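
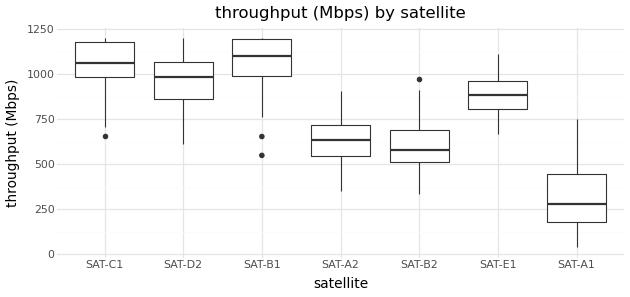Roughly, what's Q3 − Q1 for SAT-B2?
≈ 200

Q3 ≈ 700, Q1 ≈ 500; IQR ≈ 200.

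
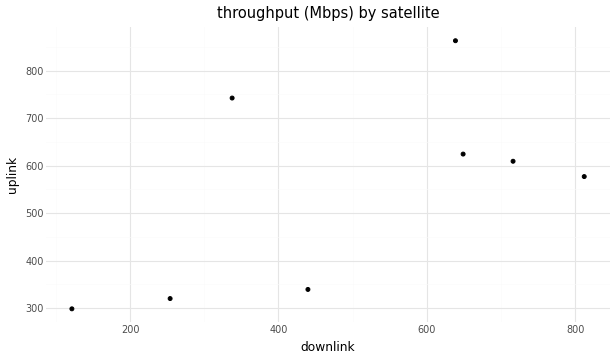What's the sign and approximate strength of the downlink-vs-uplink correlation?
Points are positively correlated; moderate (|r| ≈ 0.6).

positive, moderate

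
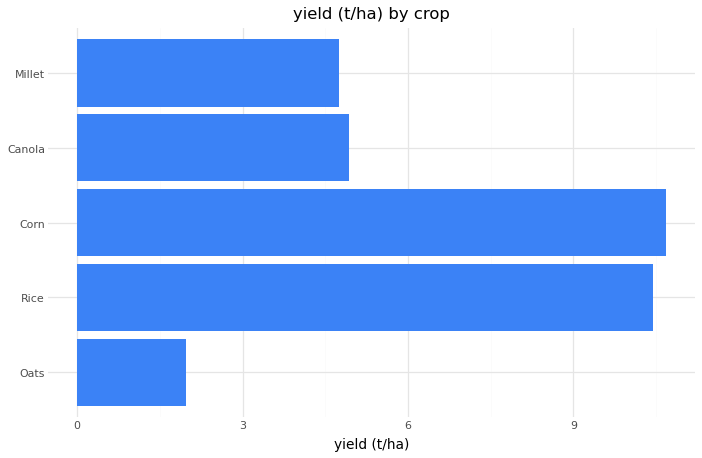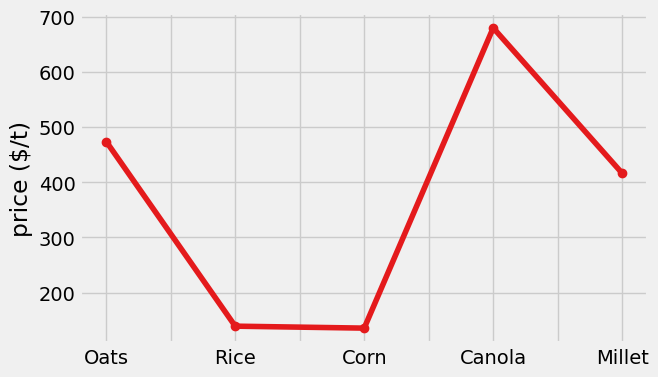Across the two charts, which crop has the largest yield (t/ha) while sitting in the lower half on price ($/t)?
Chart 2 median price ($/t) ≈ 400; below-median crops: Rice, Corn. Among those, Corn has the highest yield (t/ha) (≈ 11).

Corn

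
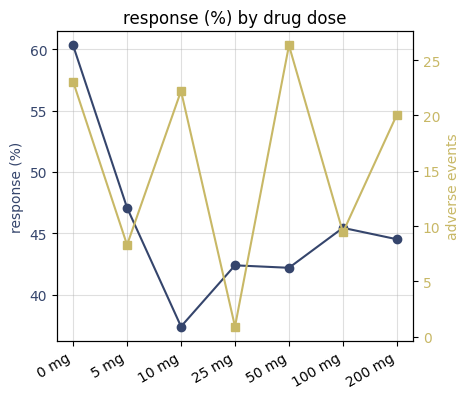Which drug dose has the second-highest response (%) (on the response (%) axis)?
5 mg

Top 3 (on the response (%) axis): 0 mg ≈ 60, 5 mg ≈ 48, 100 mg ≈ 46.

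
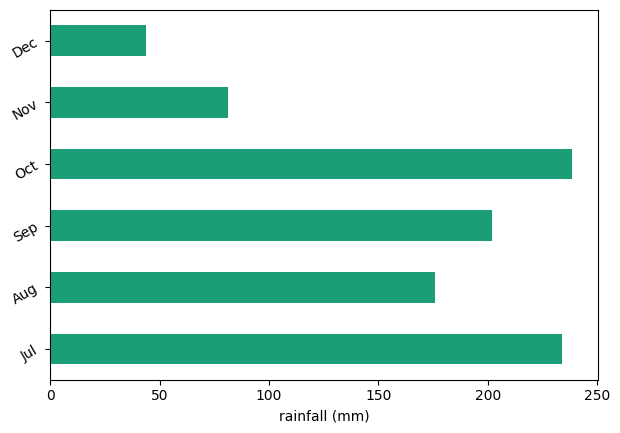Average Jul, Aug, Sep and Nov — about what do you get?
≈ 175

(240 + 180 + 200 + 80) / 4 ≈ 175.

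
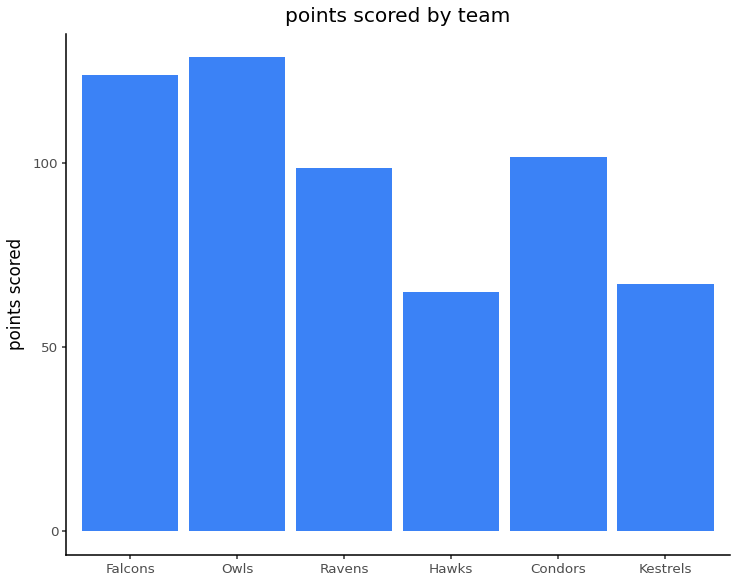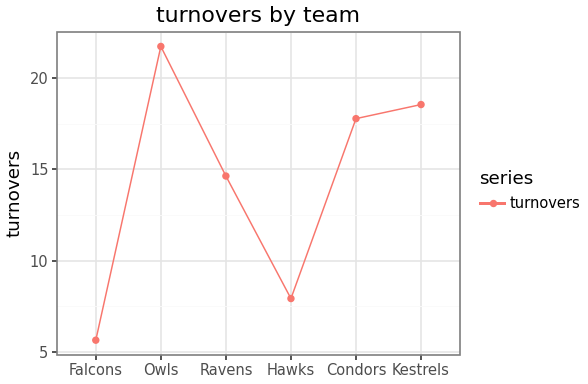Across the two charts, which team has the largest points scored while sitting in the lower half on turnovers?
Falcons

Chart 2 median turnovers ≈ 16; below-median teams: Falcons, Ravens, Hawks. Among those, Falcons has the highest points scored (≈ 120).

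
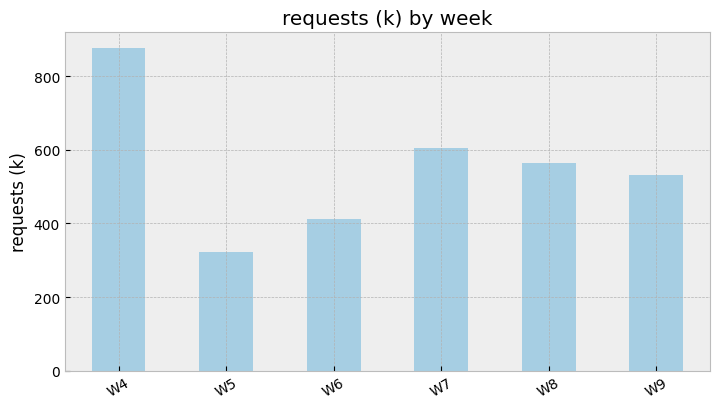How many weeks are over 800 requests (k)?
1

Above 800: W4.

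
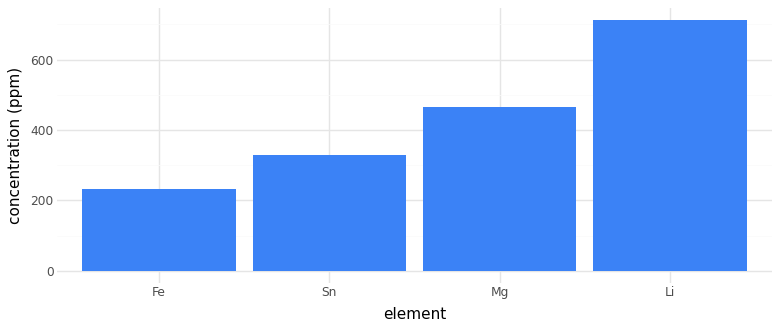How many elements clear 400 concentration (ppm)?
Above 400: Mg, Li.

2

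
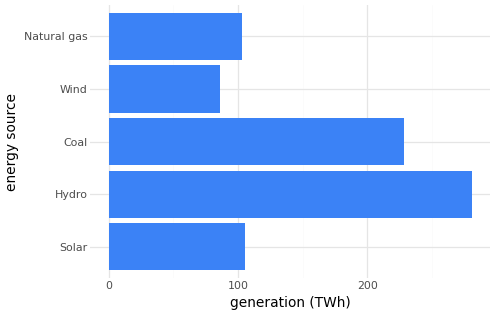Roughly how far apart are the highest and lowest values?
Max Hydro ≈ 275, min Wind ≈ 75; range ≈ 200.

≈ 200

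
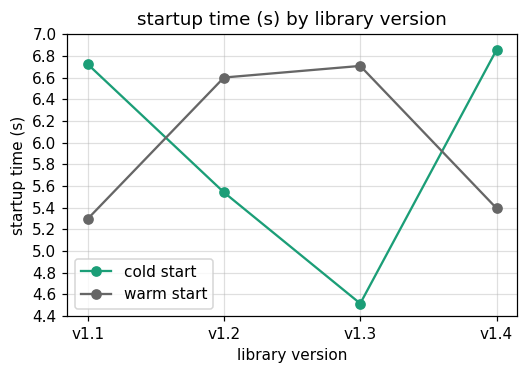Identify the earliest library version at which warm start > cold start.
v1.1: warm start ≈ 5.2 vs cold start ≈ 6.8 (not yet); v1.2: warm start ≈ 6.6 vs cold start ≈ 5.6 (first crossover).

v1.2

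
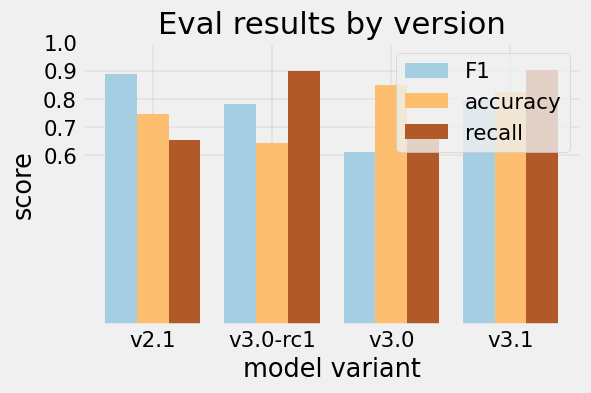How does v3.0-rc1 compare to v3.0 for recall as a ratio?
≈ 1.29×

v3.0-rc1 ≈ 0.9, v3.0 ≈ 0.7; 0.9/0.7 ≈ 1.29.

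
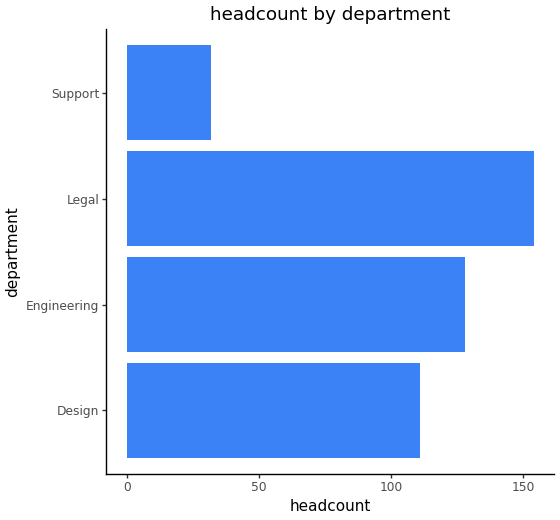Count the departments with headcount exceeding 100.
Above 100: Design, Engineering, Legal.

3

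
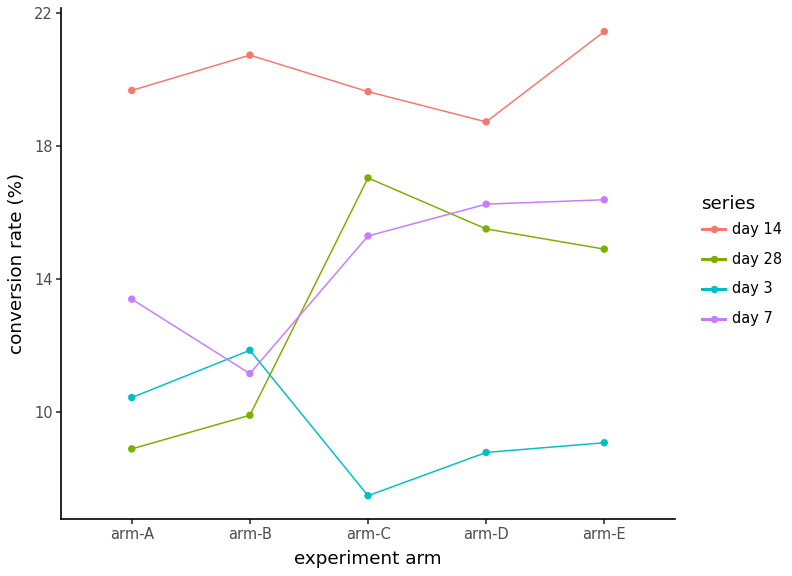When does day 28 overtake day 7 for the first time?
arm-B: day 28 ≈ 10 vs day 7 ≈ 12 (not yet); arm-C: day 28 ≈ 18 vs day 7 ≈ 16 (first crossover).

arm-C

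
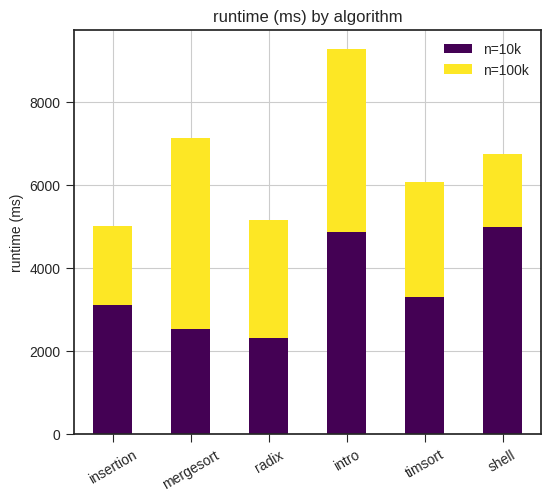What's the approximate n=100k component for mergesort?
n=100k top ≈ 7000, bottom ≈ 3000; segment ≈ 4000.

≈ 4000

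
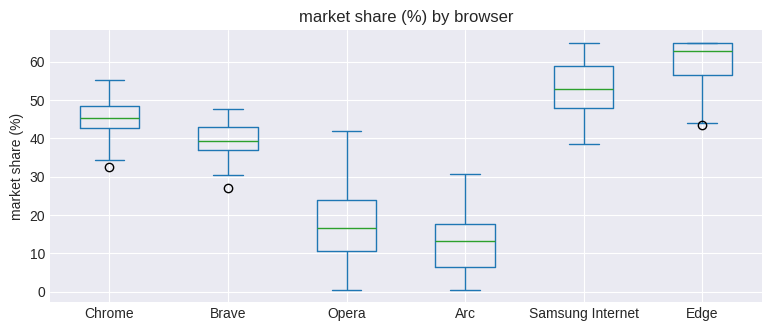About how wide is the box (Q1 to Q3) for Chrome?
Q3 ≈ 50, Q1 ≈ 45; IQR ≈ 5.

≈ 5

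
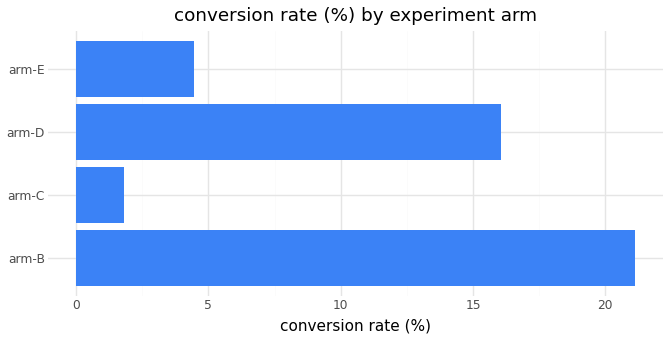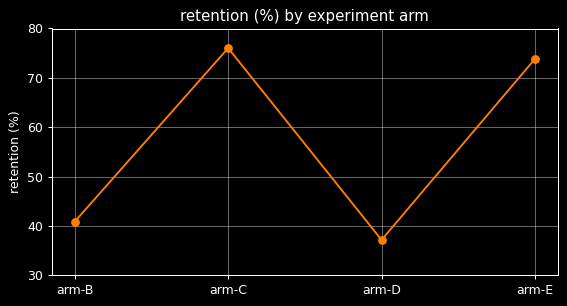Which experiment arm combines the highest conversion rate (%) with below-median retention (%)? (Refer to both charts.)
arm-B

Chart 2 median retention (%) ≈ 60; below-median experiment arms: arm-B, arm-D. Among those, arm-B has the highest conversion rate (%) (≈ 22).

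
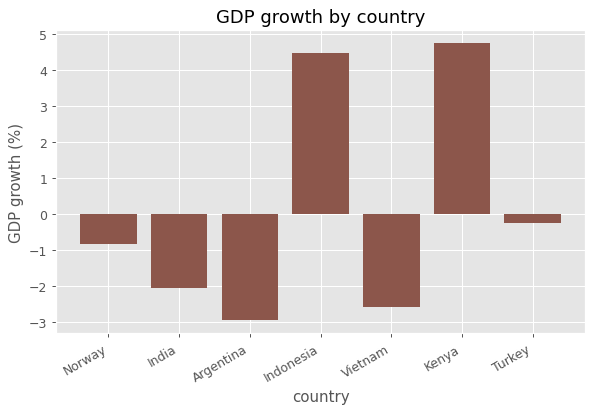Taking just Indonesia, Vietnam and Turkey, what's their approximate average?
(4 + -3 + 0) / 3 ≈ 0.

≈ 0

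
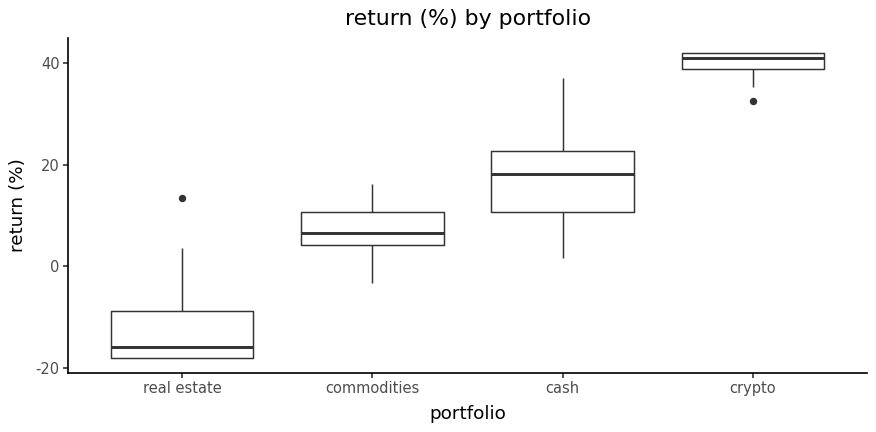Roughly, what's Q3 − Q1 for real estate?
≈ 10

Q3 ≈ -10, Q1 ≈ -20; IQR ≈ 10.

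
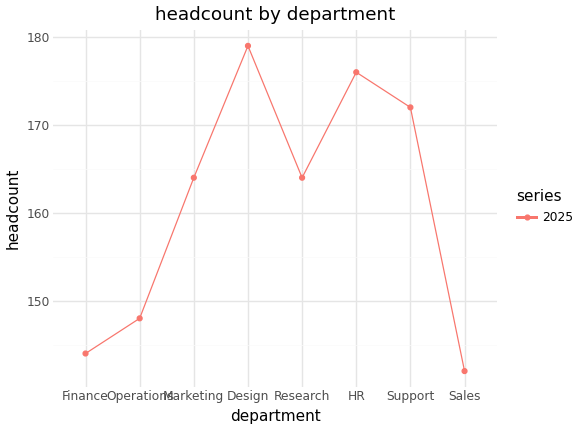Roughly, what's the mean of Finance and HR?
≈ 160

(145 + 175) / 2 ≈ 160.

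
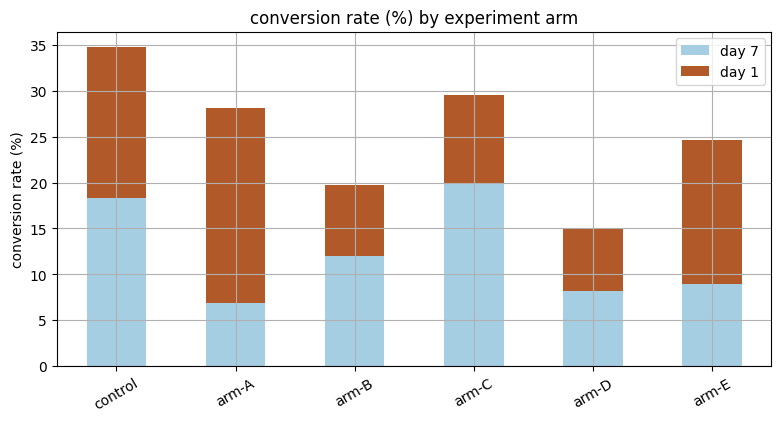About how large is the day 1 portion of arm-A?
day 1 top ≈ 30, bottom ≈ 5; segment ≈ 25.

≈ 25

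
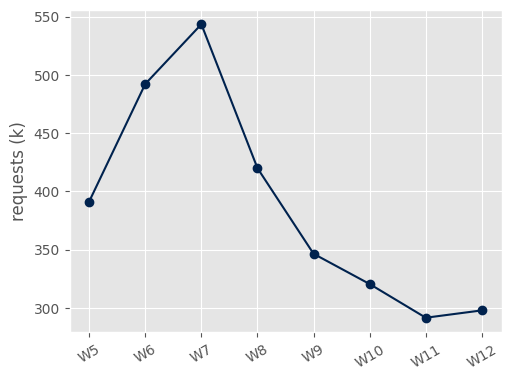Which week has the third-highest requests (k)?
W8

Top 4: W7 ≈ 550, W6 ≈ 500, W8 ≈ 425, W5 ≈ 400.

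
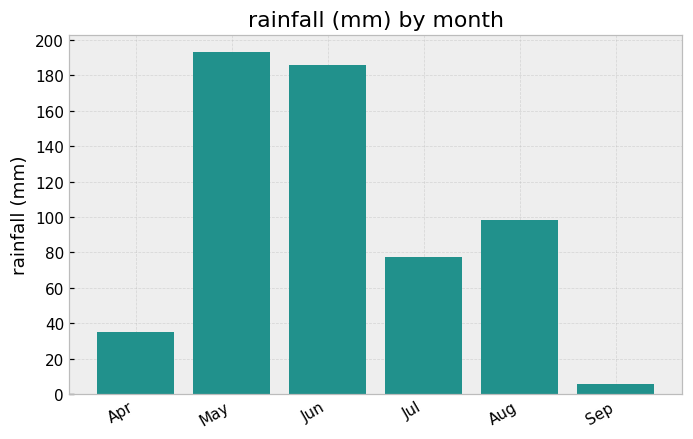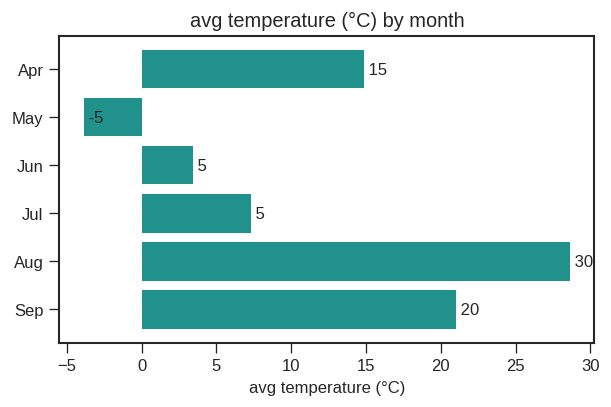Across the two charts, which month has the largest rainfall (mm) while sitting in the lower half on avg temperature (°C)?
Chart 2 median avg temperature (°C) ≈ 10; below-median months: May, Jun, Jul. Among those, May has the highest rainfall (mm) (≈ 200).

May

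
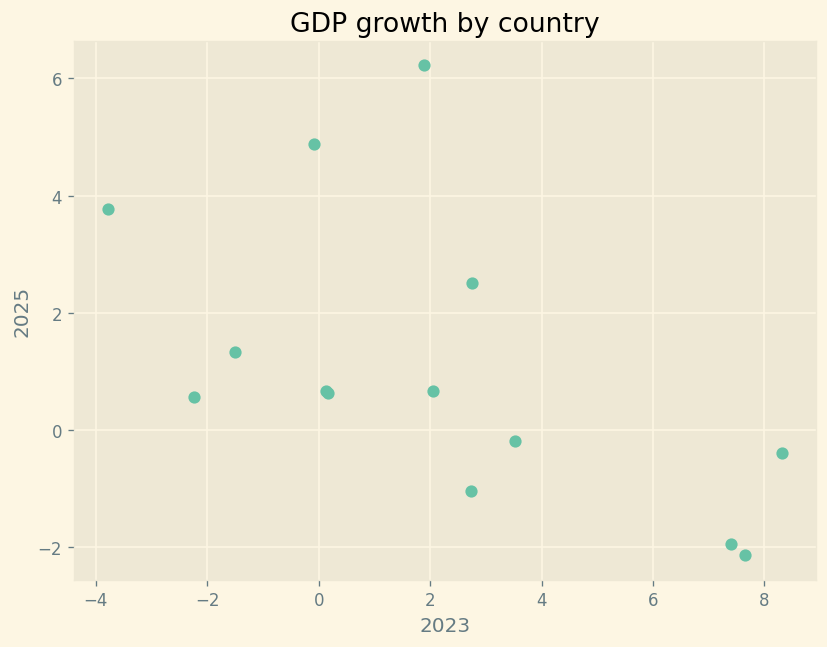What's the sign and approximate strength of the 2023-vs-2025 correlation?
negative, moderate

Points are negatively correlated; moderate (|r| ≈ 0.6).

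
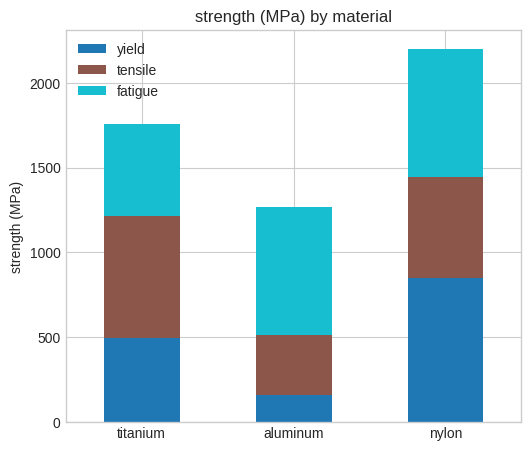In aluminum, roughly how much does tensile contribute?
≈ 400

tensile top ≈ 600, bottom ≈ 200; segment ≈ 400.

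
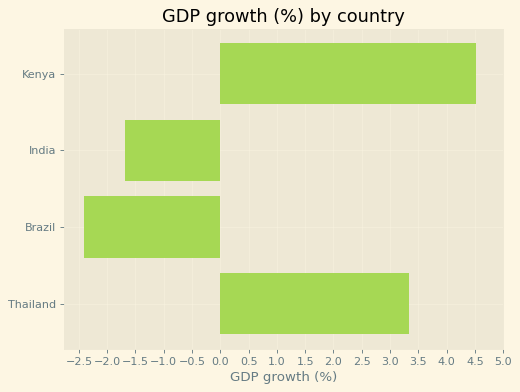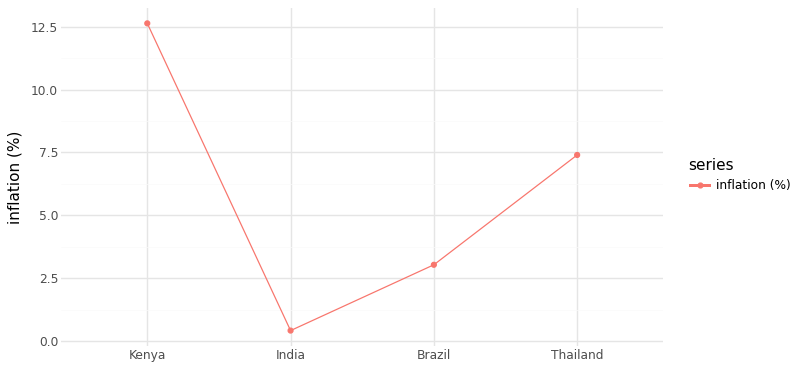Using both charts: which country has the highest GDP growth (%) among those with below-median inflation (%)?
India

Chart 2 median inflation (%) ≈ 6; below-median countries: India, Brazil. Among those, India has the highest GDP growth (%) (≈ -1.5).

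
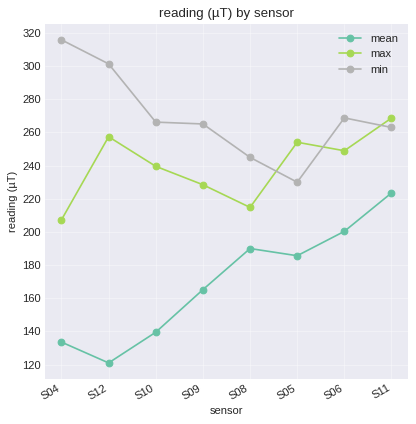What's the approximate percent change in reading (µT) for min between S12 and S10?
≈ -13.3%

S12 ≈ 300, S10 ≈ 260; (260 − 300) / 300 ≈ -13.3%.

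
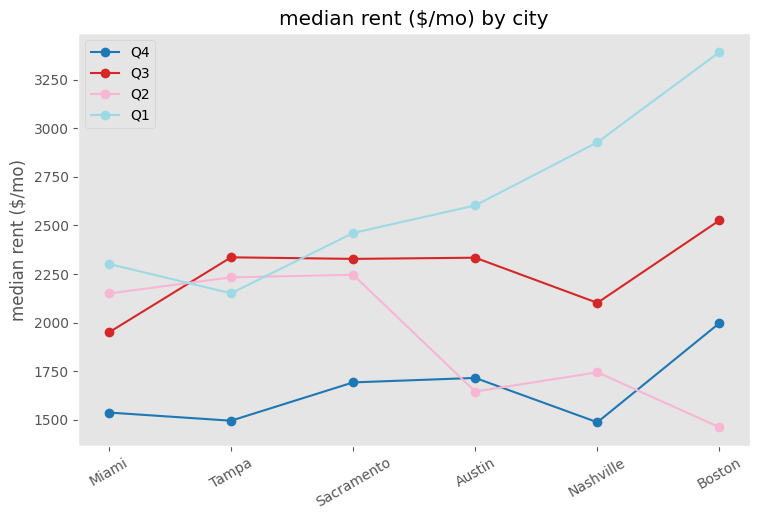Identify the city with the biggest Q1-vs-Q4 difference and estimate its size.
Nashville: Q1 ≈ 3000, Q4 ≈ 1400 → gap ≈ 1600. Next-largest (Boston) is only ≈ 1400.

Nashville, ≈ 1600 $/mo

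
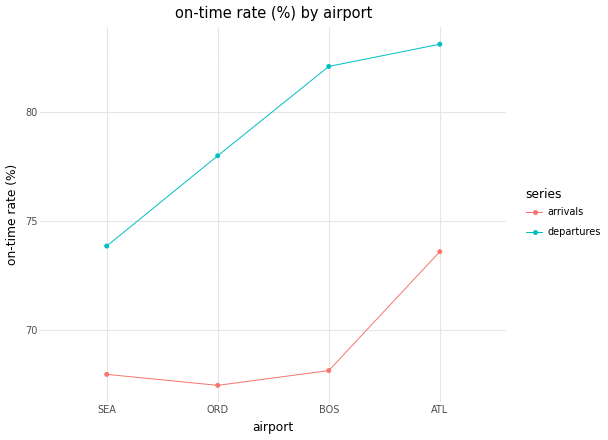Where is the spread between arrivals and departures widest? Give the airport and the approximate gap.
BOS: arrivals ≈ 68, departures ≈ 82 → gap ≈ 14. Next-largest (ORD) is only ≈ 10.

BOS, ≈ 14 %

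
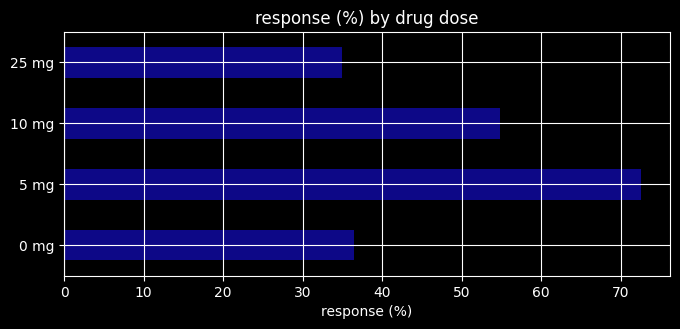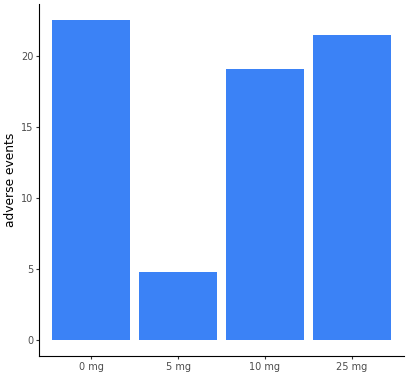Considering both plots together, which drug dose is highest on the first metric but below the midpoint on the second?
Chart 2 median adverse events ≈ 20; below-median drug doses: 5 mg, 10 mg. Among those, 5 mg has the highest response (%) (≈ 70).

5 mg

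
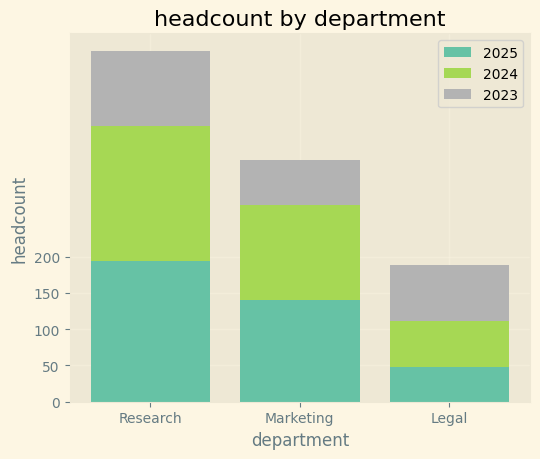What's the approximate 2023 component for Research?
≈ 100

2023 top ≈ 500, bottom ≈ 400; segment ≈ 100.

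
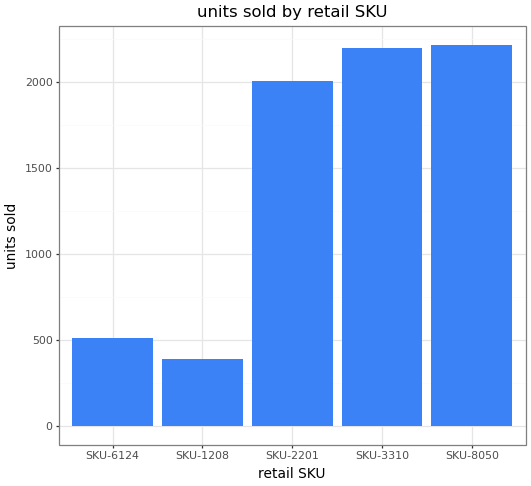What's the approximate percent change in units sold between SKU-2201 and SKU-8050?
SKU-2201 ≈ 2000, SKU-8050 ≈ 2200; (2200 − 2000) / 2000 ≈ +10%.

≈ +10%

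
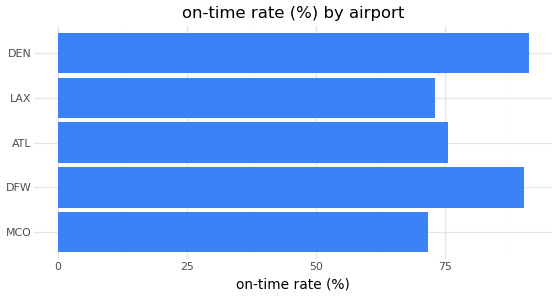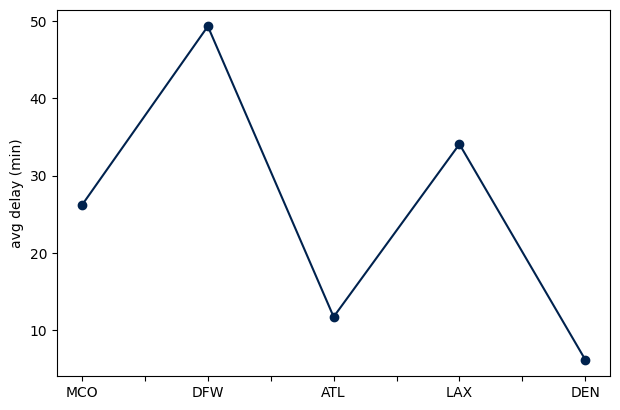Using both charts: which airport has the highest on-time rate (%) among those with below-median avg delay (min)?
DEN

Chart 2 median avg delay (min) ≈ 25; below-median airports: ATL, DEN. Among those, DEN has the highest on-time rate (%) (≈ 90).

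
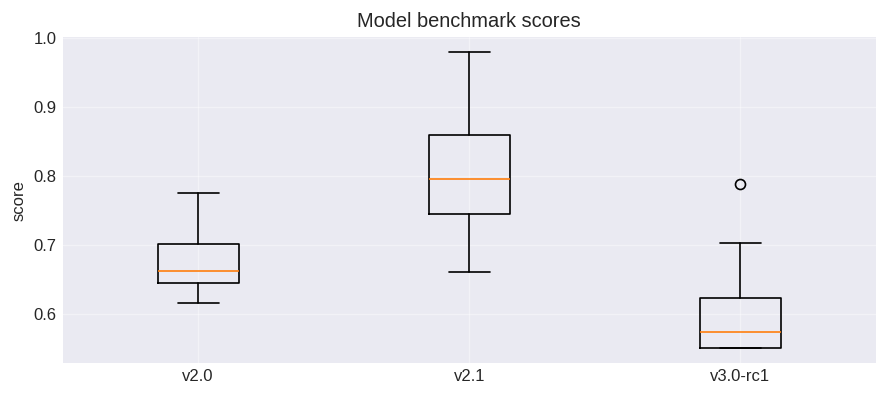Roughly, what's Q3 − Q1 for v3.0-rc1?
Q3 ≈ 0.62, Q1 ≈ 0.56; IQR ≈ 0.06.

≈ 0.06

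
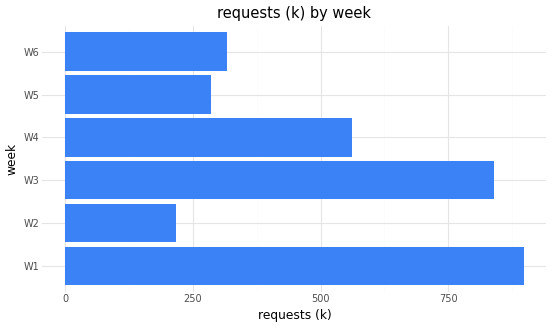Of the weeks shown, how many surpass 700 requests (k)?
2

Above 700: W1, W3.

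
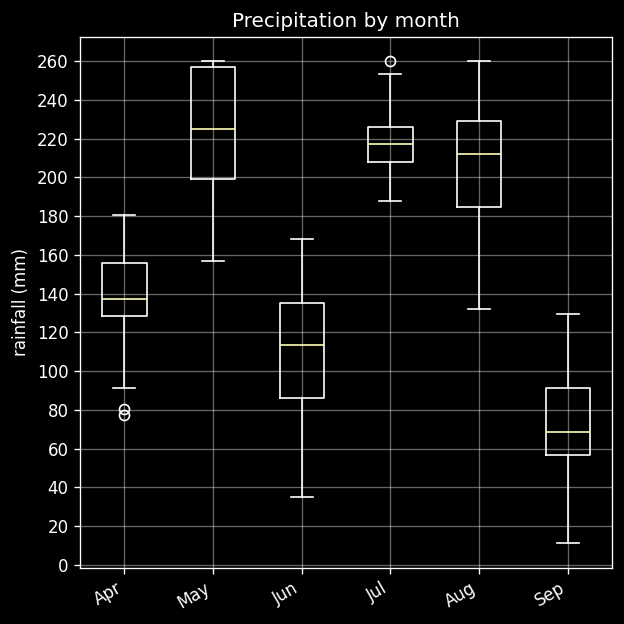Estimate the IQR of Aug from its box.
≈ 40

Q3 ≈ 220, Q1 ≈ 180; IQR ≈ 40.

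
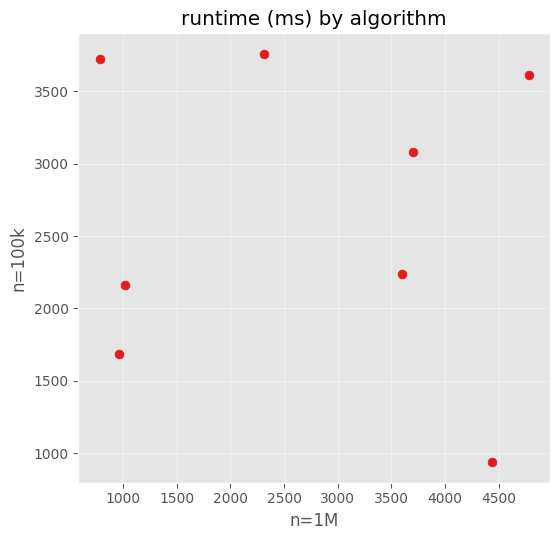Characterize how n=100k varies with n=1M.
no clear correlation

Points are roughly uncorrelated; weak (|r| ≈ 0.1).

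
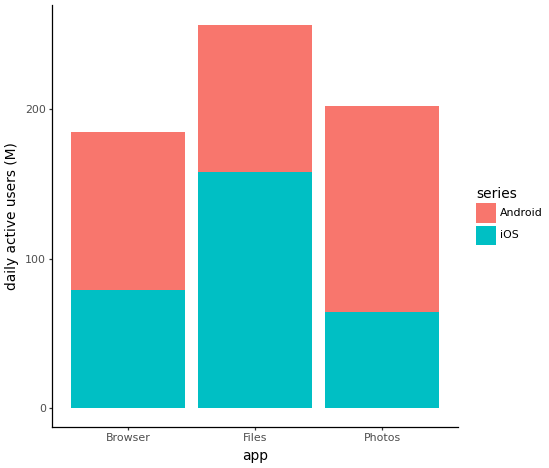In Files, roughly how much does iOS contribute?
≈ 150

iOS top ≈ 150, bottom ≈ 0; segment ≈ 150.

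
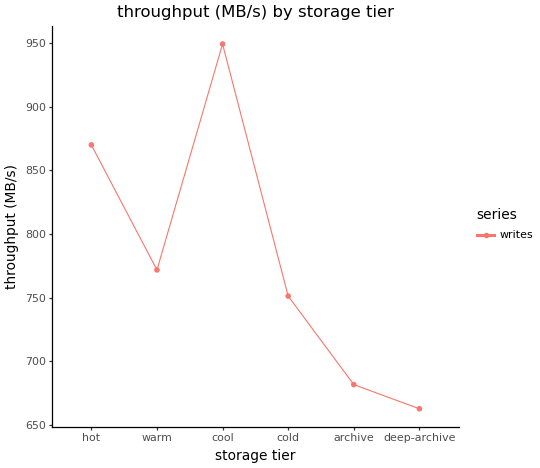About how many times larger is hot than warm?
hot ≈ 875, warm ≈ 775; 875/775 ≈ 1.13.

≈ 1.13×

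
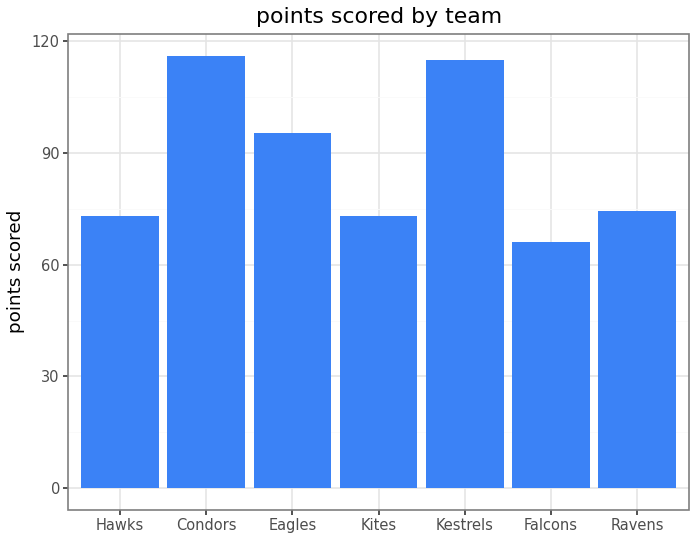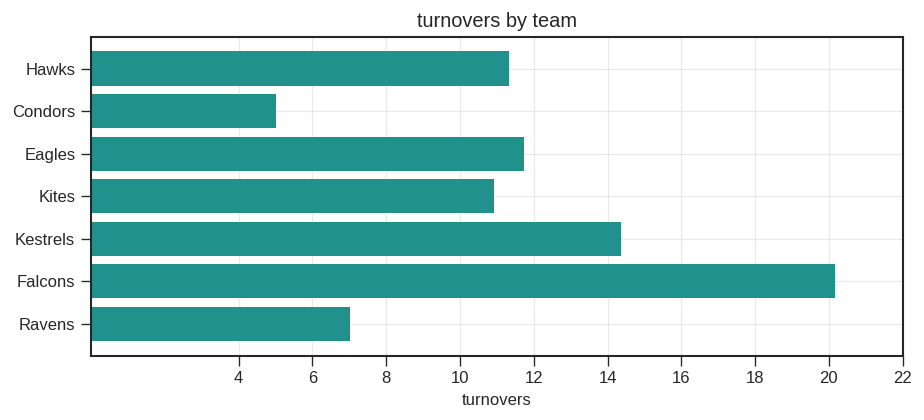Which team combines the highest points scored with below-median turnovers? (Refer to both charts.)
Chart 2 median turnovers ≈ 12; below-median teams: Condors, Kites, Ravens. Among those, Condors has the highest points scored (≈ 120).

Condors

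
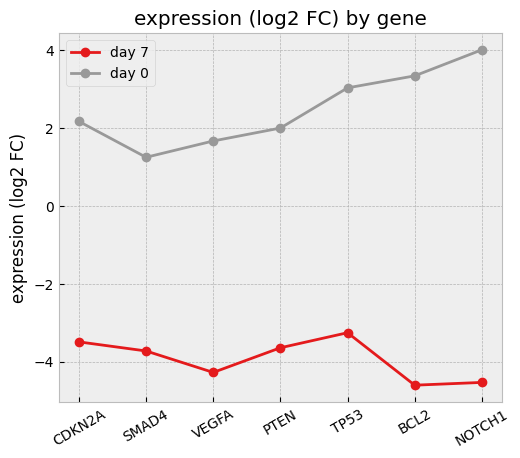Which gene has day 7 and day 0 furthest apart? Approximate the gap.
NOTCH1, ≈ 9 log2 FC

NOTCH1: day 7 ≈ -5, day 0 ≈ 4 → gap ≈ 9. Next-largest (BCL2) is only ≈ 8.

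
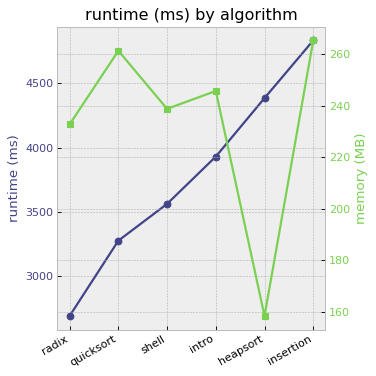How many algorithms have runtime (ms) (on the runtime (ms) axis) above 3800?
Above 3800: intro, heapsort, insertion.

3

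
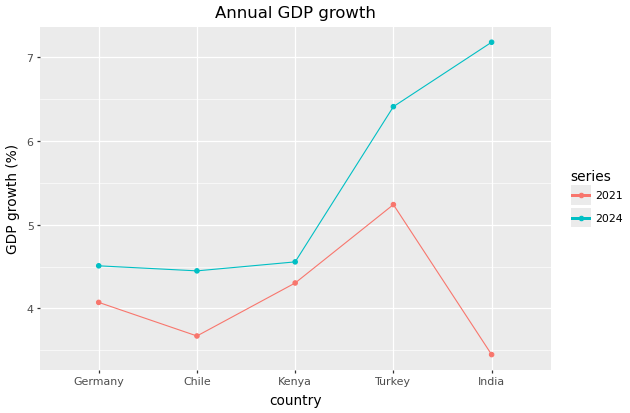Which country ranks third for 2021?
Germany

Top 4 for 2021: Turkey ≈ 5.0, Kenya ≈ 4.5, Germany ≈ 4.0, Chile ≈ 3.5.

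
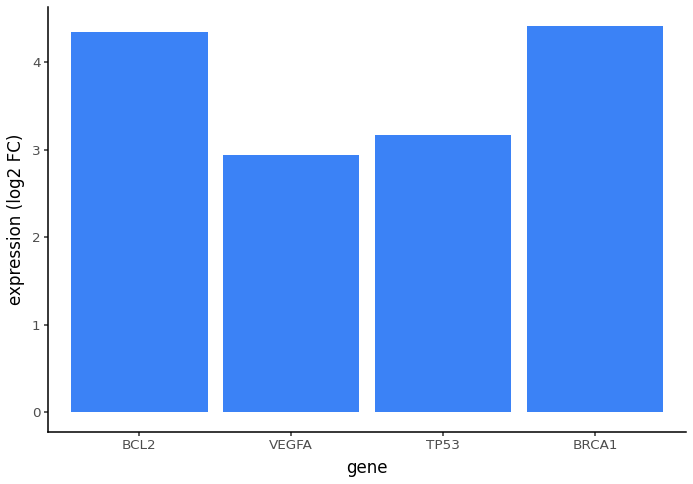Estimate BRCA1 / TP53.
≈ 1.5×

BRCA1 ≈ 4.5, TP53 ≈ 3.0; 4.5/3.0 ≈ 1.5.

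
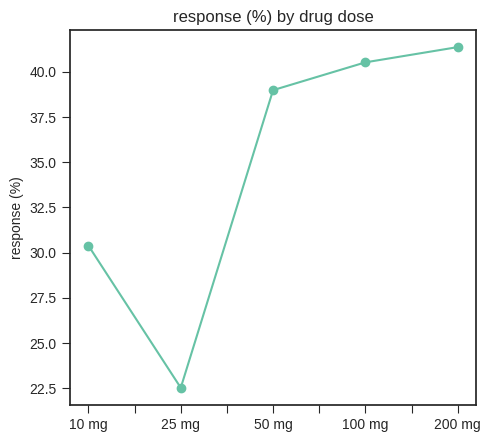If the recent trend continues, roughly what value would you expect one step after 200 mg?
≈ 44

Last three: 38, 40, 42 → slope ≈ 2/step → next ≈ 44.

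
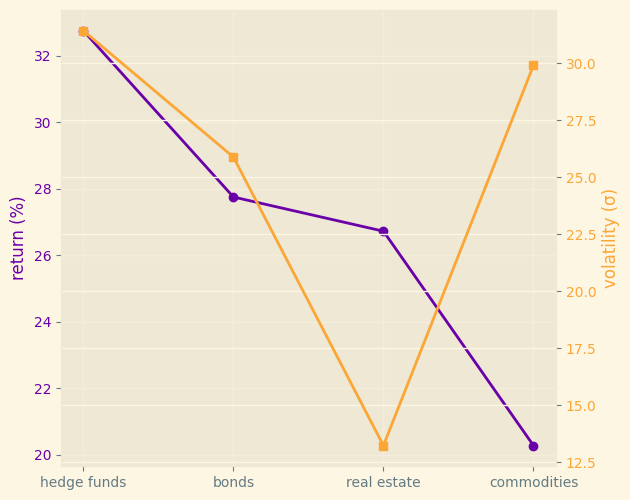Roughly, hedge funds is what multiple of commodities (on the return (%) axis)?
≈ 1.6×

hedge funds ≈ 32, commodities ≈ 20; 32/20 ≈ 1.6.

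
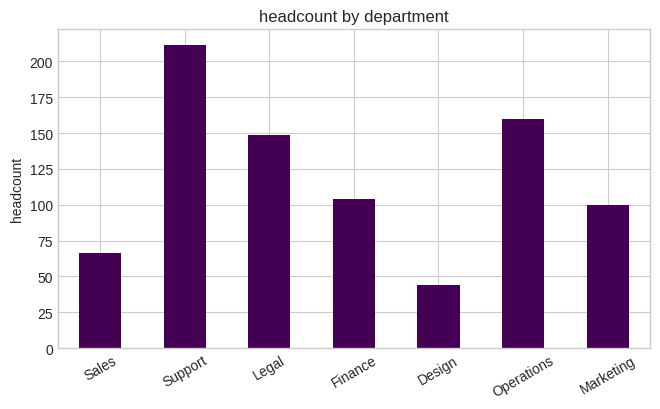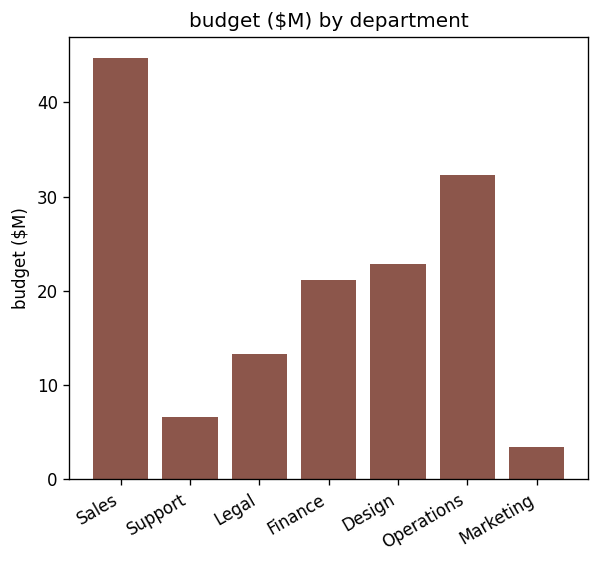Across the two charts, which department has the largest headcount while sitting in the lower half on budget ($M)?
Chart 2 median budget ($M) ≈ 20; below-median departments: Support, Legal, Marketing. Among those, Support has the highest headcount (≈ 220).

Support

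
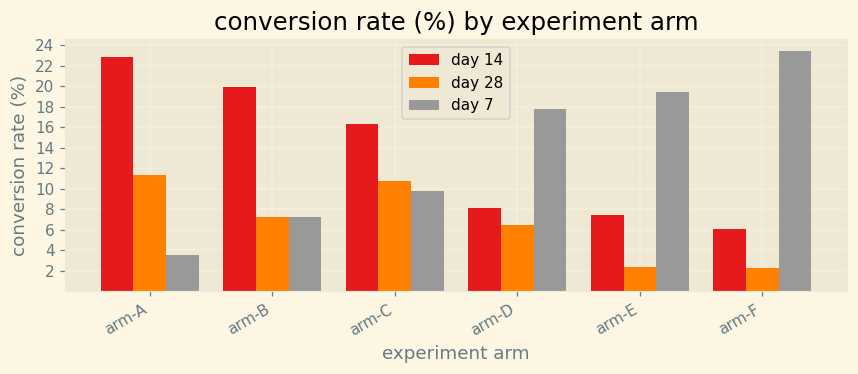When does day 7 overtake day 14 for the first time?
arm-D

arm-C: day 7 ≈ 10 vs day 14 ≈ 16 (not yet); arm-D: day 7 ≈ 18 vs day 14 ≈ 8 (first crossover).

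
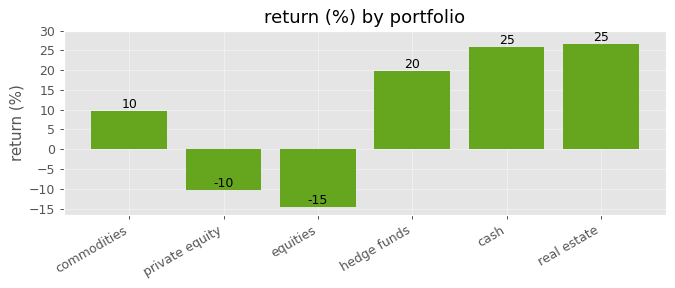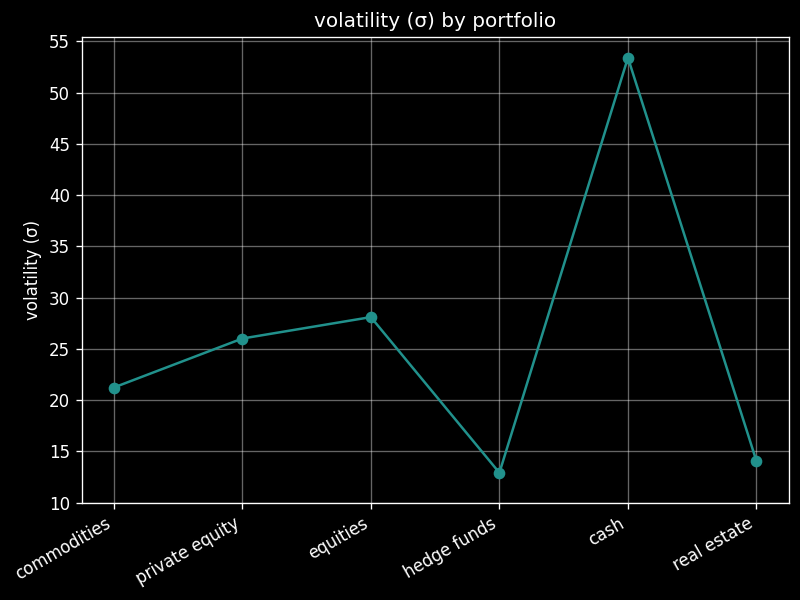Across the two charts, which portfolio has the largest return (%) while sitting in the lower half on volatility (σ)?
real estate

Chart 2 median volatility (σ) ≈ 25; below-median portfolios: commodities, hedge funds, real estate. Among those, real estate has the highest return (%) (≈ 25).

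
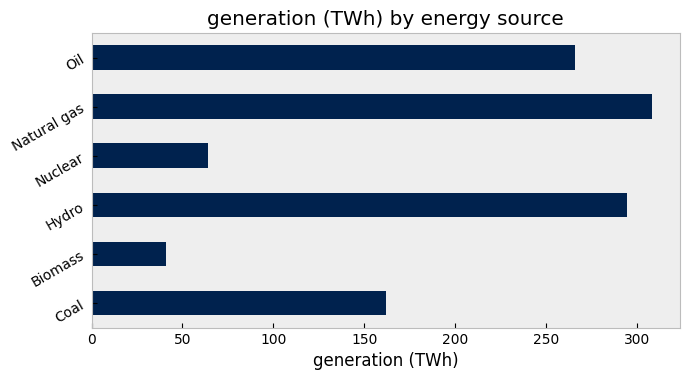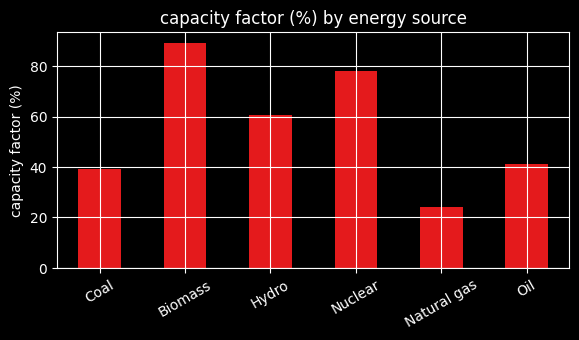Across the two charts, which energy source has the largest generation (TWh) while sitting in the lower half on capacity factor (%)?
Chart 2 median capacity factor (%) ≈ 50; below-median energy sources: Coal, Natural gas, Oil. Among those, Natural gas has the highest generation (TWh) (≈ 300).

Natural gas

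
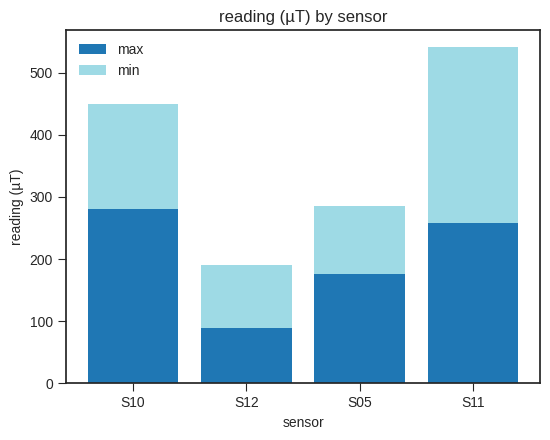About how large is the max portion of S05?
max top ≈ 200, bottom ≈ 0; segment ≈ 200.

≈ 200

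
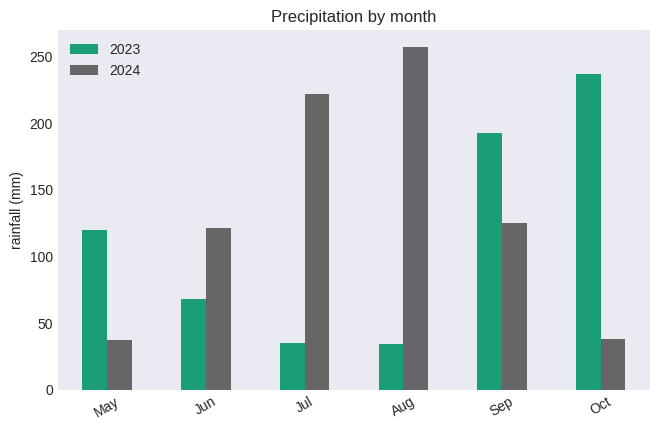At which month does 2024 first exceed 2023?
May: 2024 ≈ 50 vs 2023 ≈ 125 (not yet); Jun: 2024 ≈ 125 vs 2023 ≈ 75 (first crossover).

Jun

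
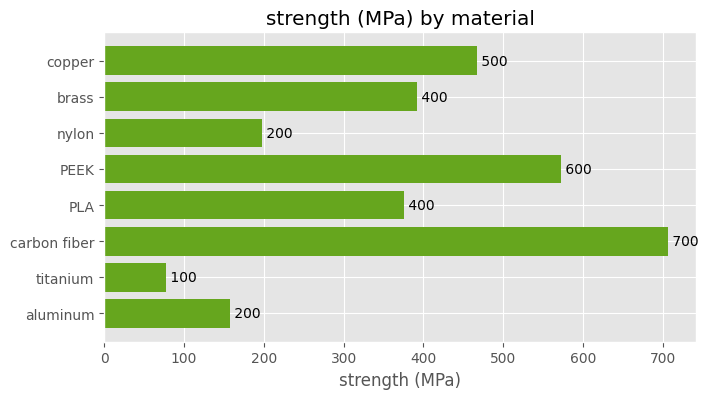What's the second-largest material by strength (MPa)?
PEEK

Top 3: carbon fiber ≈ 700, PEEK ≈ 600, copper ≈ 500.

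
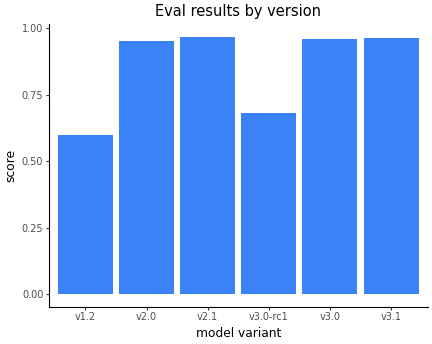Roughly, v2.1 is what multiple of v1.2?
≈ 1.67×

v2.1 ≈ 1.0, v1.2 ≈ 0.6; 1.0/0.6 ≈ 1.67.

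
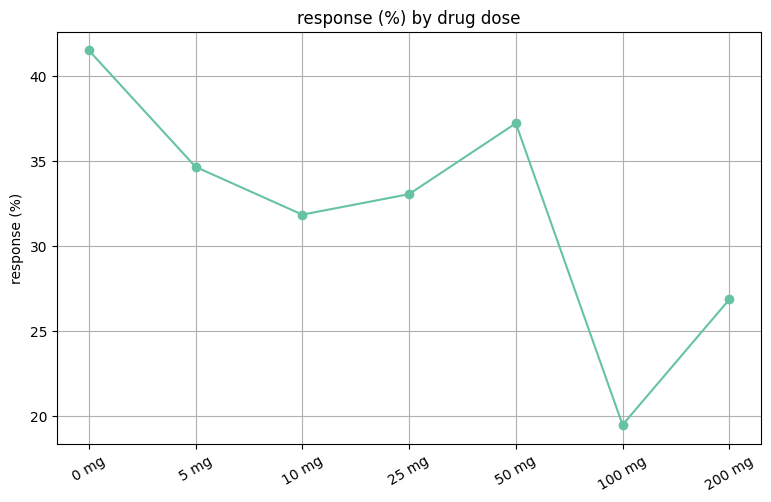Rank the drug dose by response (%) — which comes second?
50 mg

Top 3: 0 mg ≈ 42, 50 mg ≈ 38, 5 mg ≈ 34.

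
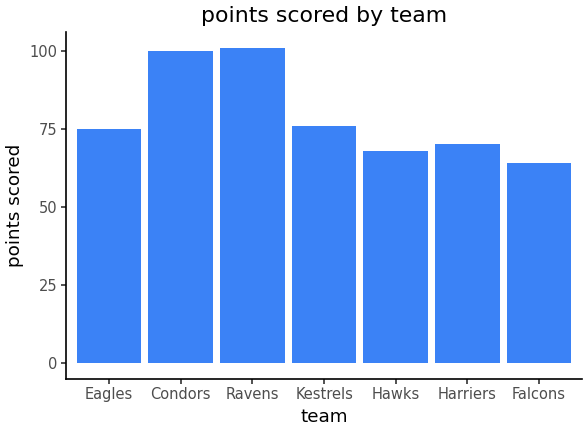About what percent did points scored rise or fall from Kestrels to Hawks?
≈ -12.5%

Kestrels ≈ 80, Hawks ≈ 70; (70 − 80) / 80 ≈ -12.5%.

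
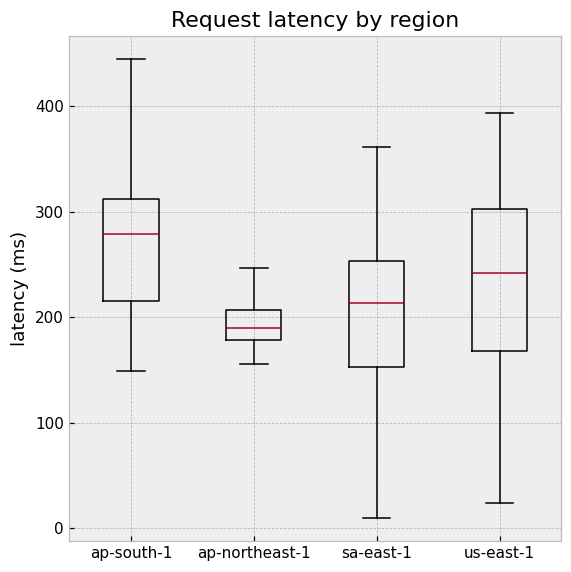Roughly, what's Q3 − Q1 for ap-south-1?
Q3 ≈ 310, Q1 ≈ 210; IQR ≈ 100.

≈ 100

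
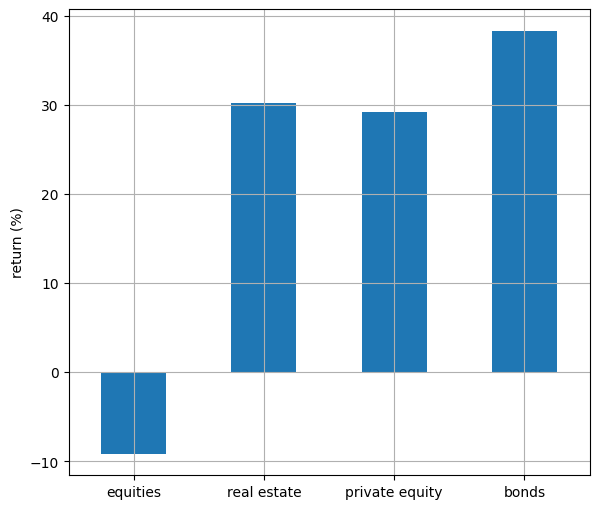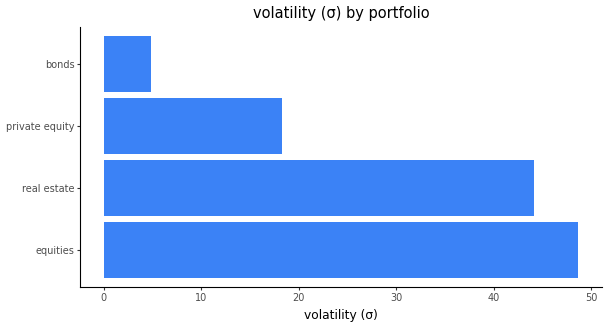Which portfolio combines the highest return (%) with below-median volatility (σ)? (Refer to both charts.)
Chart 2 median volatility (σ) ≈ 30; below-median portfolios: private equity, bonds. Among those, bonds has the highest return (%) (≈ 40).

bonds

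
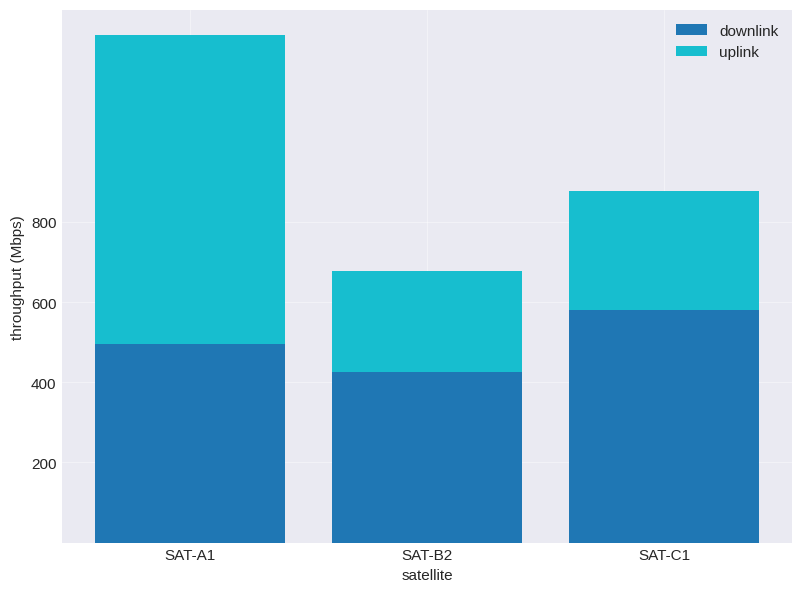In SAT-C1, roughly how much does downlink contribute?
downlink top ≈ 600, bottom ≈ 0; segment ≈ 600.

≈ 600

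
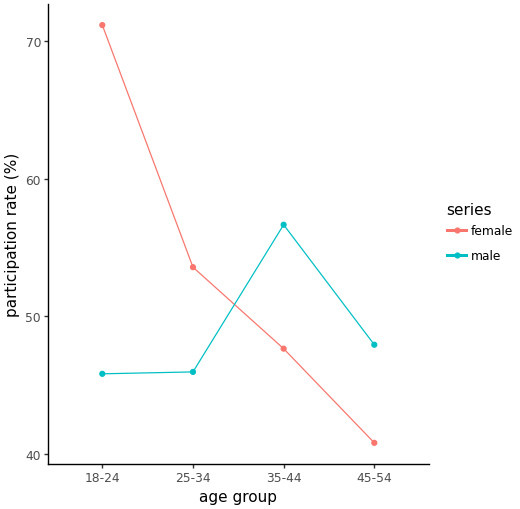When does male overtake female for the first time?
25-34: male ≈ 45 vs female ≈ 55 (not yet); 35-44: male ≈ 55 vs female ≈ 50 (first crossover).

35-44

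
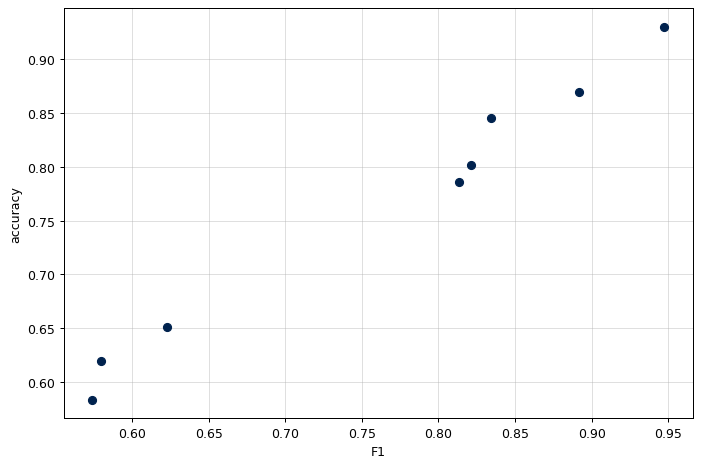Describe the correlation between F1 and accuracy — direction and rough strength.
positive, strong

Points are positively correlated; strong (|r| ≈ 1.0).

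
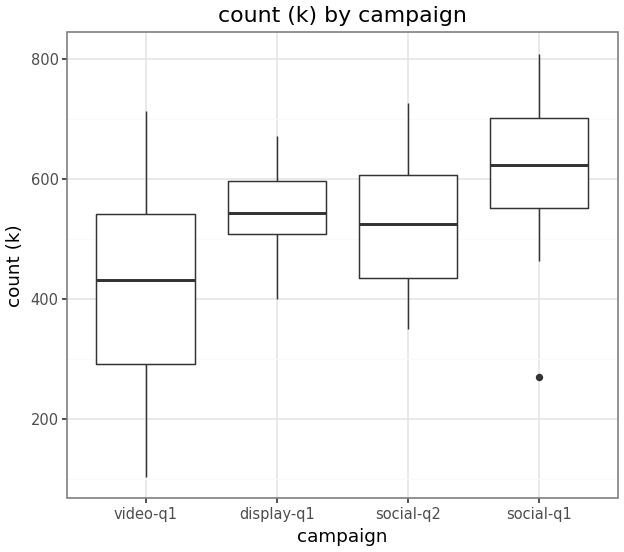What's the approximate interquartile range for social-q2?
Q3 ≈ 600, Q1 ≈ 425; IQR ≈ 175.

≈ 175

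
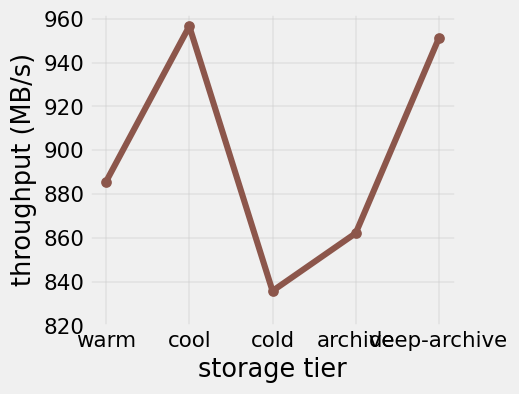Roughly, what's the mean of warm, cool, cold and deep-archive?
≈ 910

(880 + 960 + 840 + 960) / 4 ≈ 910.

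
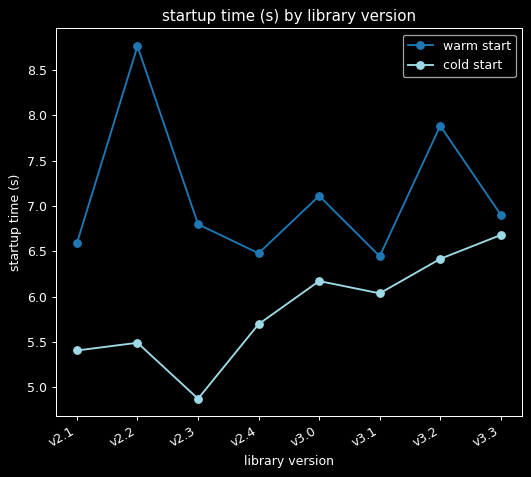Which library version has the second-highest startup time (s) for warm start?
Top 3 for warm start: v2.2 ≈ 9.0, v3.2 ≈ 8.0, v3.0 ≈ 7.0.

v3.2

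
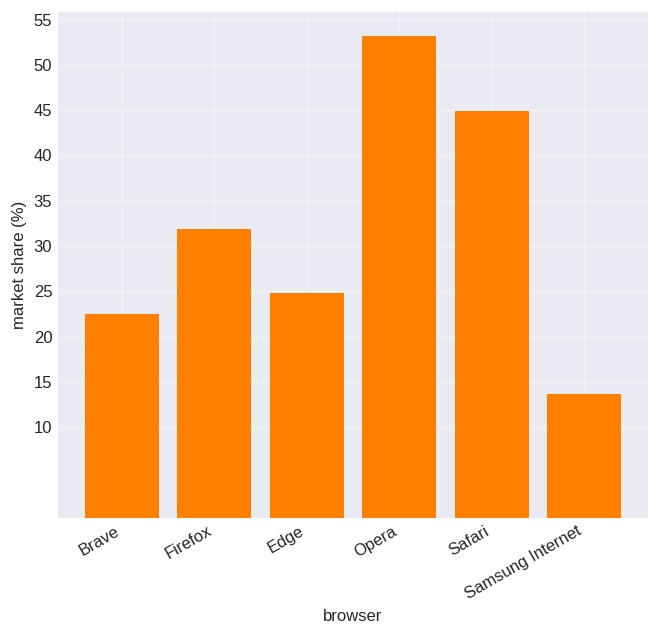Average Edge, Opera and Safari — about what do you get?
≈ 42

(25 + 55 + 45) / 3 ≈ 42.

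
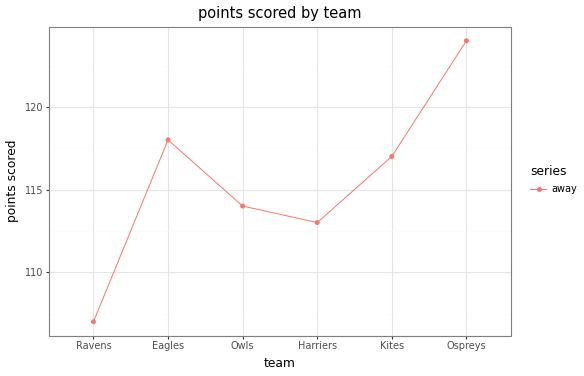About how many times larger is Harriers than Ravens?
≈ 1.04×

Harriers ≈ 112, Ravens ≈ 108; 112/108 ≈ 1.04.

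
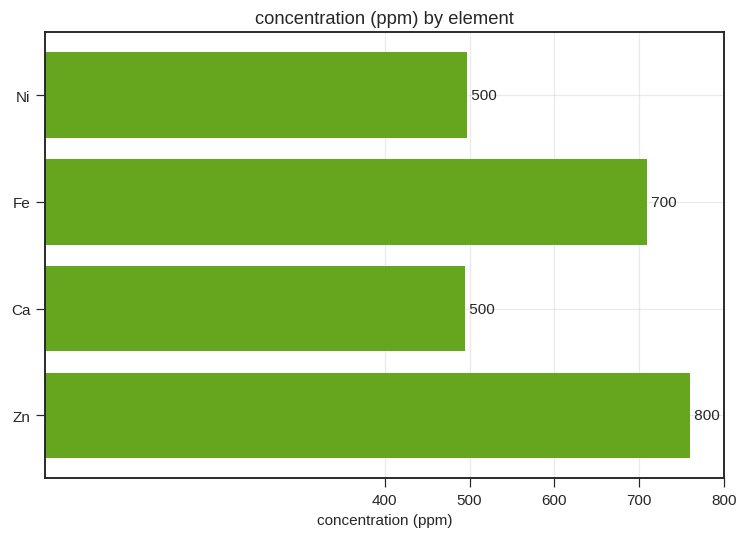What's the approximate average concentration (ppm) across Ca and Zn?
≈ 650

(500 + 800) / 2 ≈ 650.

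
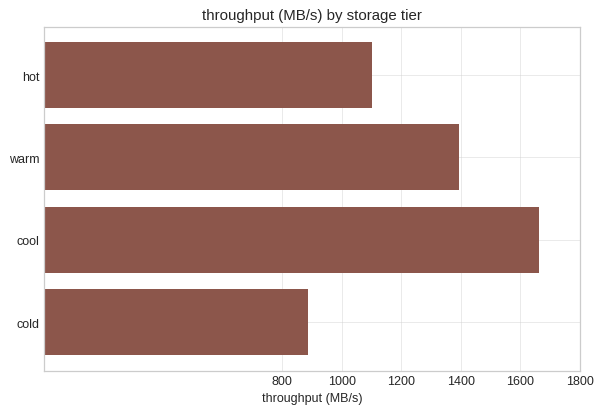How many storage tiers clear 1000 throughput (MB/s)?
3

Above 1000: hot, warm, cool.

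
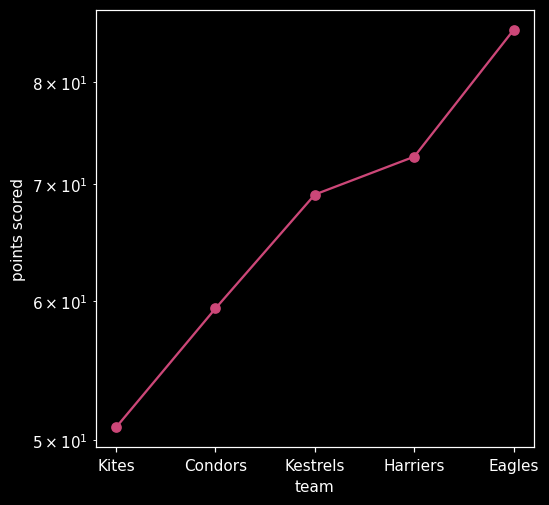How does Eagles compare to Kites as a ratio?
≈ 1.7×

Eagles ≈ 85, Kites ≈ 50; 85/50 ≈ 1.7.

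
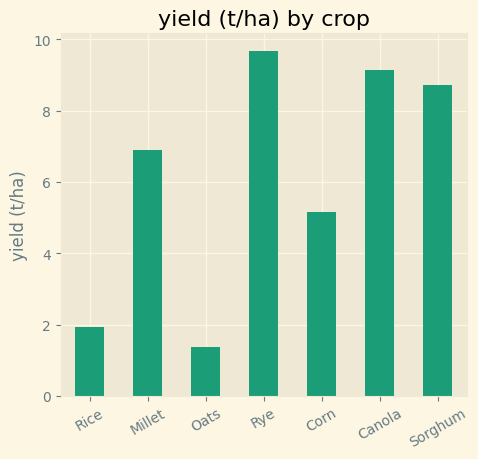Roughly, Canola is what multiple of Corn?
Canola ≈ 9, Corn ≈ 5; 9/5 ≈ 1.8.

≈ 1.8×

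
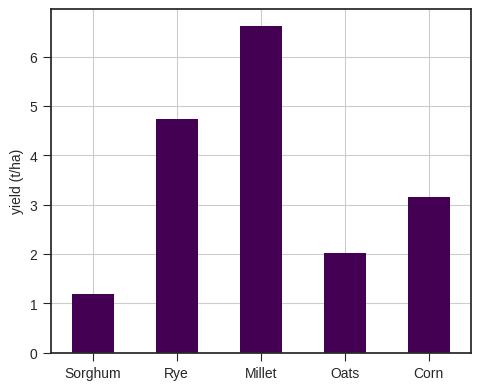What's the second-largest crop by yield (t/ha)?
Rye

Top 3: Millet ≈ 7, Rye ≈ 5, Corn ≈ 3.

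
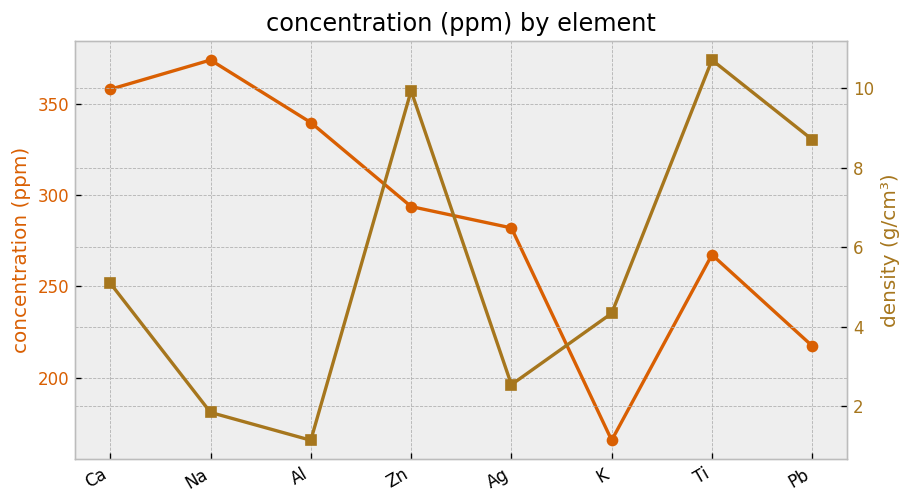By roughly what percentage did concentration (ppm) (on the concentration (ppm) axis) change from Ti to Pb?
≈ -15.4%

Ti ≈ 260, Pb ≈ 220; (220 − 260) / 260 ≈ -15.4%.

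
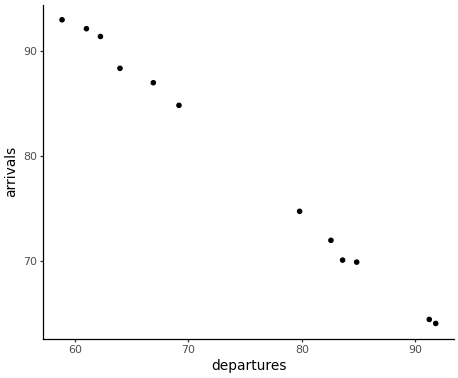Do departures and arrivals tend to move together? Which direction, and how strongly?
Points are negatively correlated; strong (|r| ≈ 1.0).

negative, strong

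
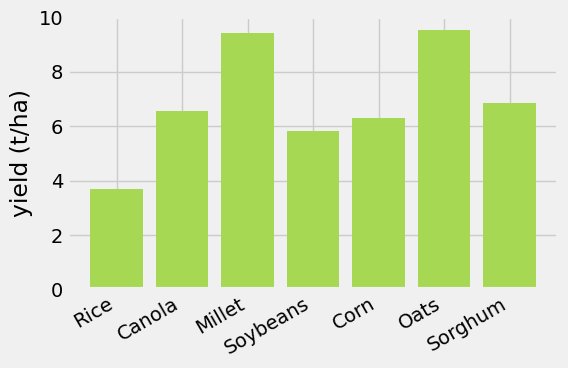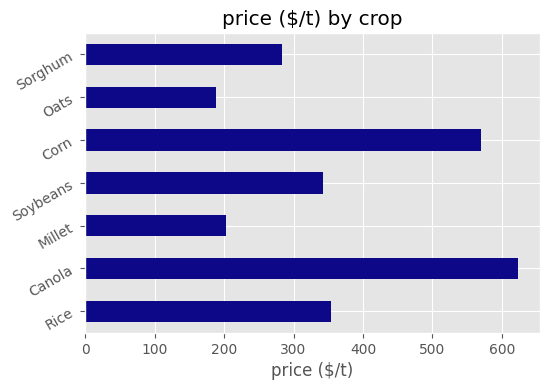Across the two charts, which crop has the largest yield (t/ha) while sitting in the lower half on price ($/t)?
Chart 2 median price ($/t) ≈ 300; below-median crops: Millet, Oats, Sorghum. Among those, Oats has the highest yield (t/ha) (≈ 10).

Oats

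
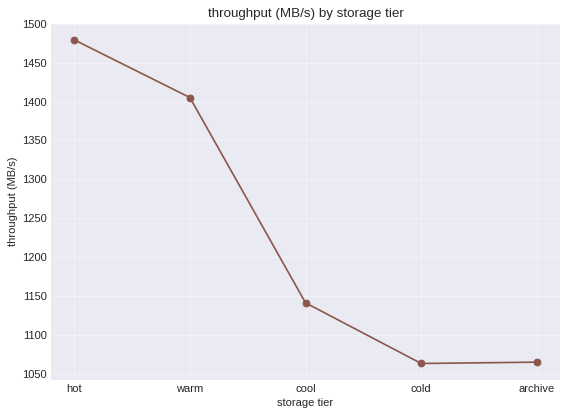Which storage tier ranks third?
Top 4: hot ≈ 1500, warm ≈ 1400, cool ≈ 1150, archive ≈ 1050.

cool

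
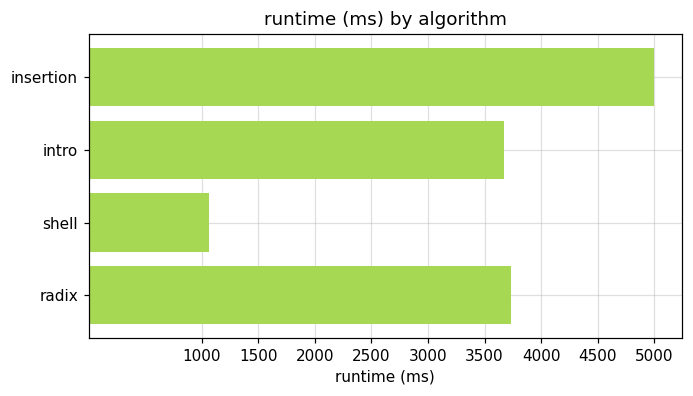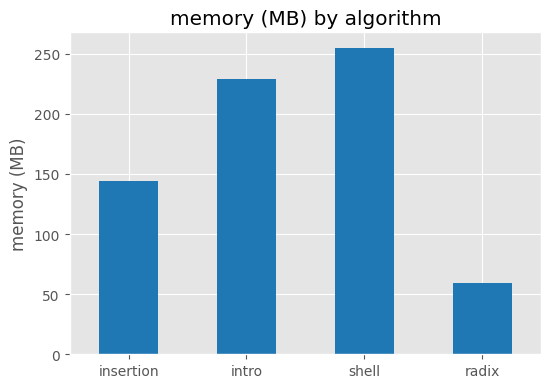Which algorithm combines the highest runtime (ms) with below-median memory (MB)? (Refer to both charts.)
Chart 2 median memory (MB) ≈ 175; below-median algorithms: insertion, radix. Among those, insertion has the highest runtime (ms) (≈ 5000).

insertion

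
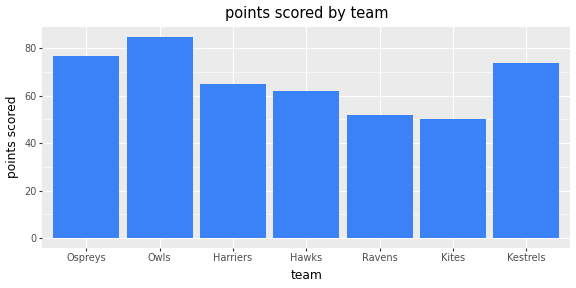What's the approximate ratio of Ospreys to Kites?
Ospreys ≈ 80, Kites ≈ 50; 80/50 ≈ 1.6.

≈ 1.6×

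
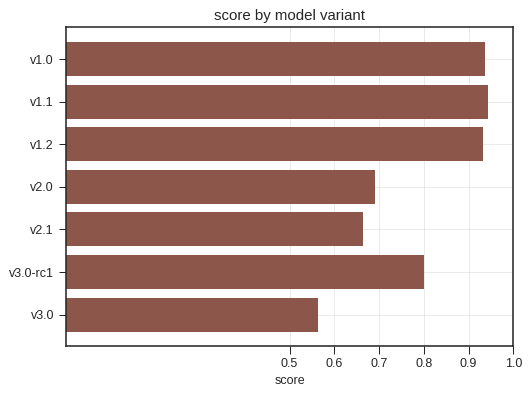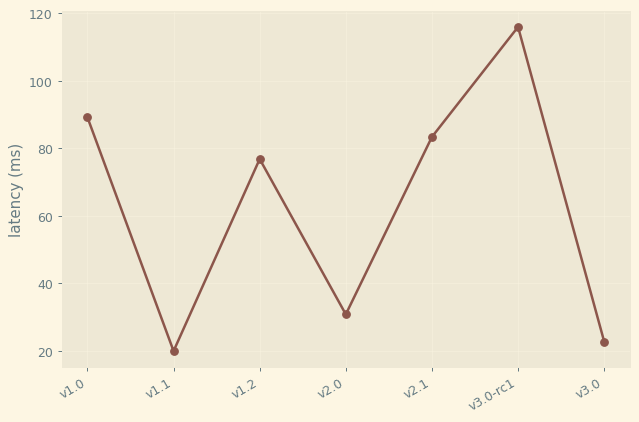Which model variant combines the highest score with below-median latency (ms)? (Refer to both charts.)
Chart 2 median latency (ms) ≈ 80; below-median model variants: v1.1, v2.0, v3.0. Among those, v1.1 has the highest score (≈ 0.9).

v1.1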